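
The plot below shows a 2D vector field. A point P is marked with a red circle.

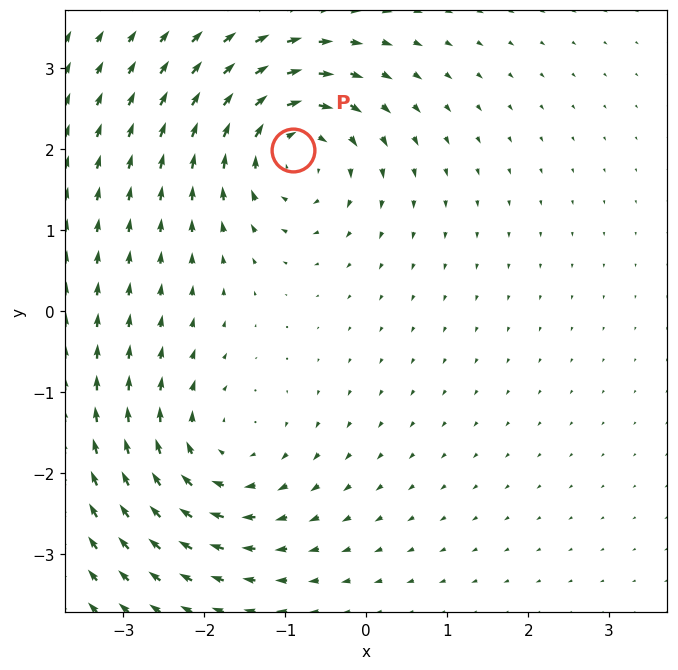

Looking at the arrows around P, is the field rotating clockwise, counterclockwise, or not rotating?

clockwise

Near P at (-0.9, 2.0) the arrows circulate clockwise. The curl (z-component) there is about -5; negative curl means clockwise rotation.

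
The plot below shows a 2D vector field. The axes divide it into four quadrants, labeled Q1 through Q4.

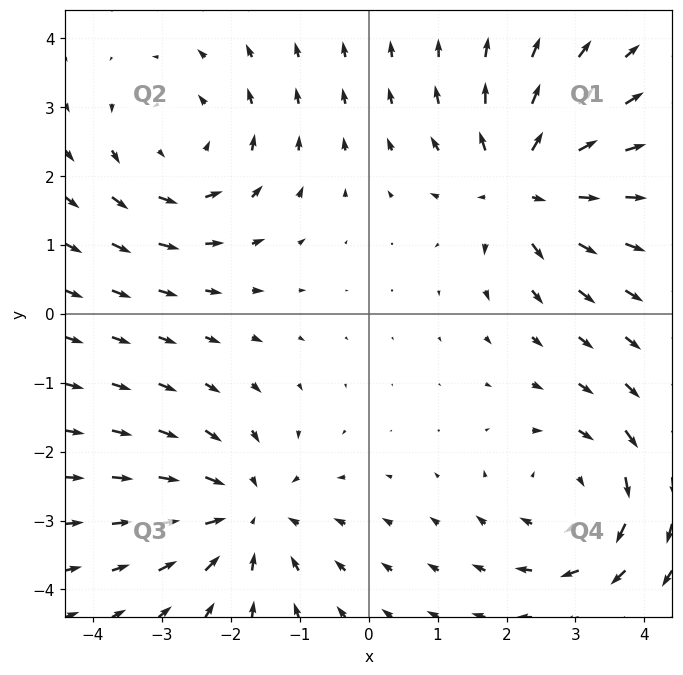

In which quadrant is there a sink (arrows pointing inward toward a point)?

The sink sits at approximately (-1.8, -2.9), which lies in quadrant Q3. The divergence there is about -4, negative as expected for a sink.

Q3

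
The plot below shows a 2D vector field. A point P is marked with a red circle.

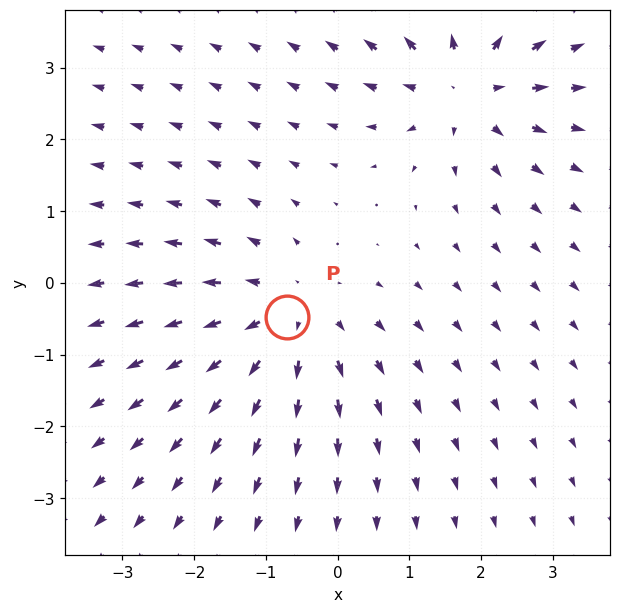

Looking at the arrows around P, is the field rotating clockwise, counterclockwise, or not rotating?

Near P at (-0.7, -0.5) the arrows show no circulation. The curl there is ≈0.

not rotating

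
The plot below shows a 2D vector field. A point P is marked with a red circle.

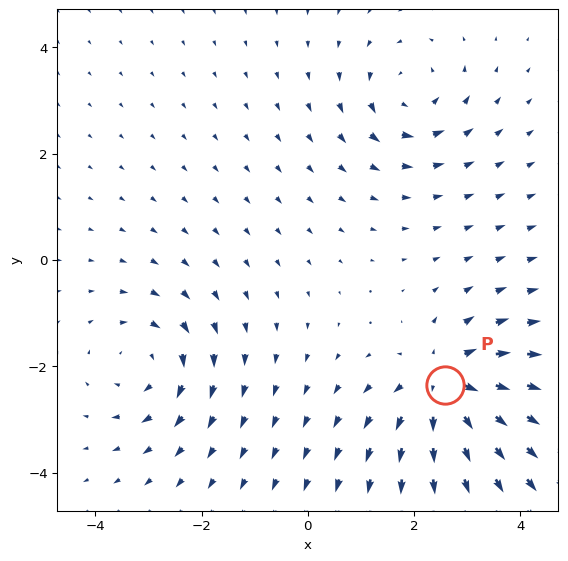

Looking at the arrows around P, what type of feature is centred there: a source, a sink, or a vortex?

At P (2.6, -2.4) the arrows spread outward. Divergence about +5, curl ≈0 — positive divergence with near-zero curl is a source.

source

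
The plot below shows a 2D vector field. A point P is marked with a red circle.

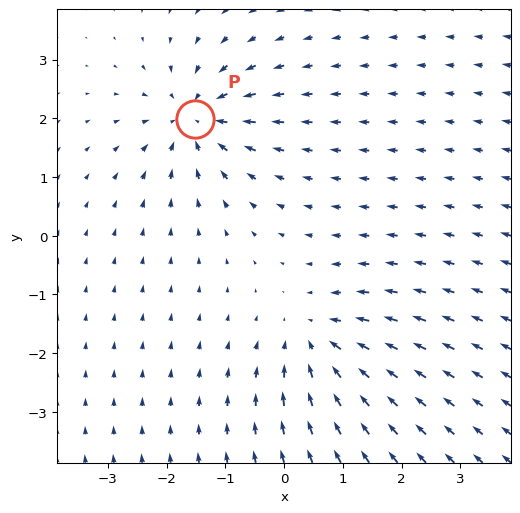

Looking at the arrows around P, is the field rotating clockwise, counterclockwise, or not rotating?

Near P at (-1.5, 2.0) the arrows show no circulation. The curl there is ≈0.

not rotating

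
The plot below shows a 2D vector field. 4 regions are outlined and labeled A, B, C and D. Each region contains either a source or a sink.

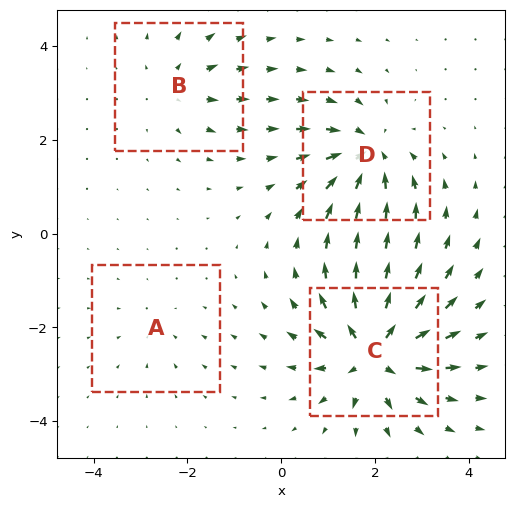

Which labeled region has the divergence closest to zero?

A

Divergence at each region's feature centre — A: about -2, B: about +4, C: about +9, D: about -7. Region A is closest to zero.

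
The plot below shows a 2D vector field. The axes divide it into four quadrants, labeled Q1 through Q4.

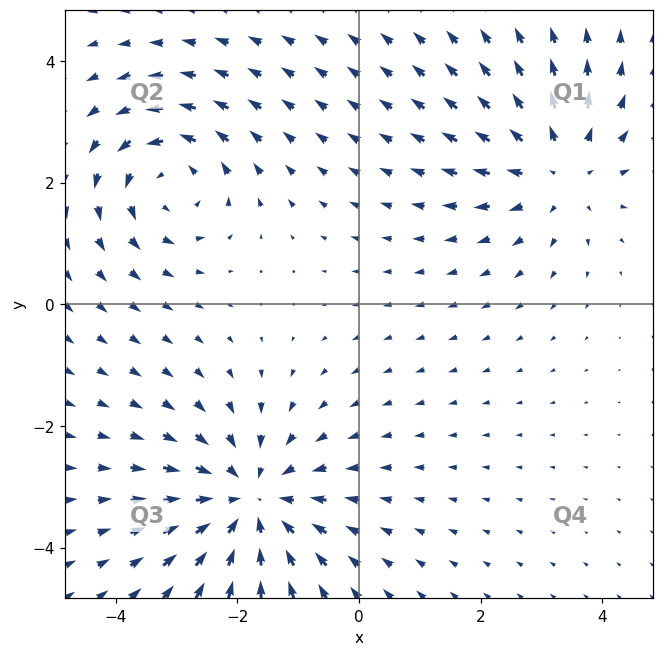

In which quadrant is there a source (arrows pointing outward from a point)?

The source sits at approximately (3.3, 2.2), which lies in quadrant Q1. The divergence there is about +2, positive as expected for a source.

Q1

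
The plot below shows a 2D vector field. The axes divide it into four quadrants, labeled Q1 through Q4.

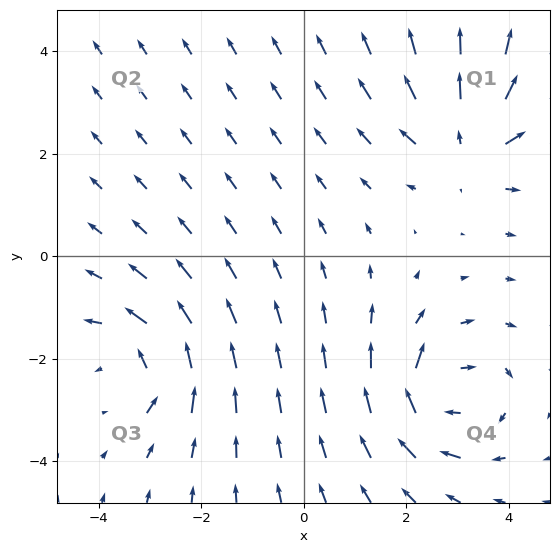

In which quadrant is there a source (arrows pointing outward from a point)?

Q1

The source sits at approximately (3.2, 2.2), which lies in quadrant Q1. The divergence there is about +4, positive as expected for a source.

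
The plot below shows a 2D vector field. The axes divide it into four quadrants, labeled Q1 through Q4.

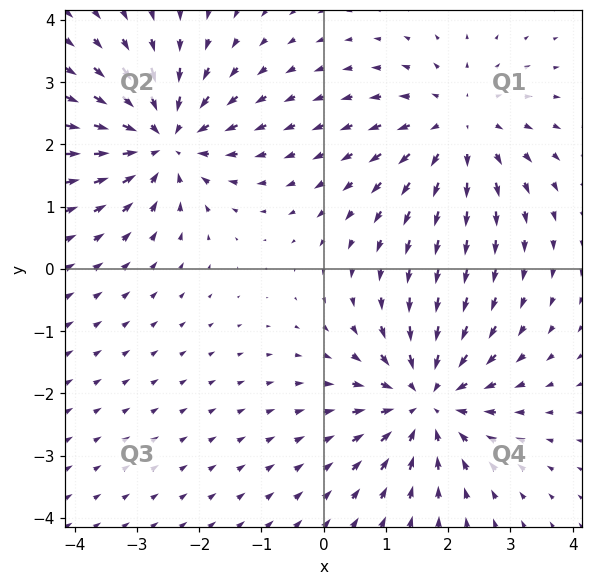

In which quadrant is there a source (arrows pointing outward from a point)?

Q1

The source sits at approximately (2.2, 2.3), which lies in quadrant Q1. The divergence there is about +2, positive as expected for a source.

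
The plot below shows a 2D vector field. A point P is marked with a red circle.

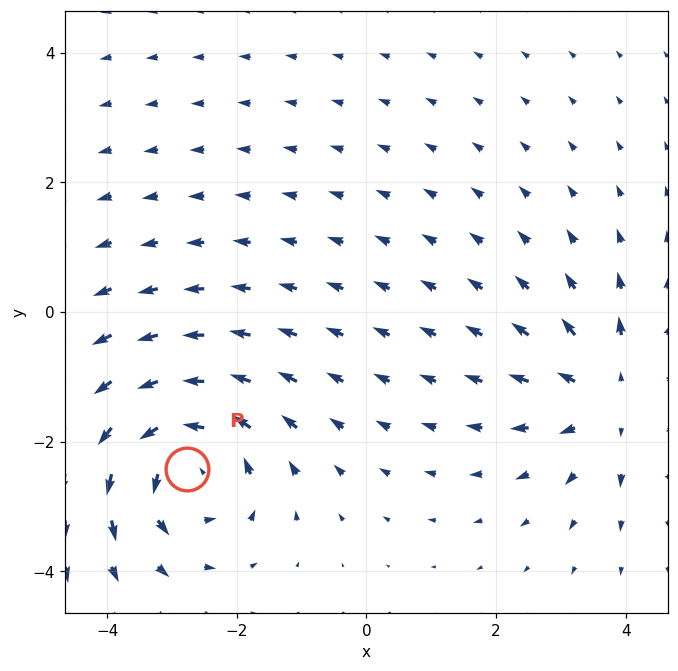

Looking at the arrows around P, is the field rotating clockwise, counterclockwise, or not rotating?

counterclockwise

Near P at (-2.8, -2.4) the arrows circulate counterclockwise. The curl (z-component) there is about +5; positive curl means counterclockwise rotation.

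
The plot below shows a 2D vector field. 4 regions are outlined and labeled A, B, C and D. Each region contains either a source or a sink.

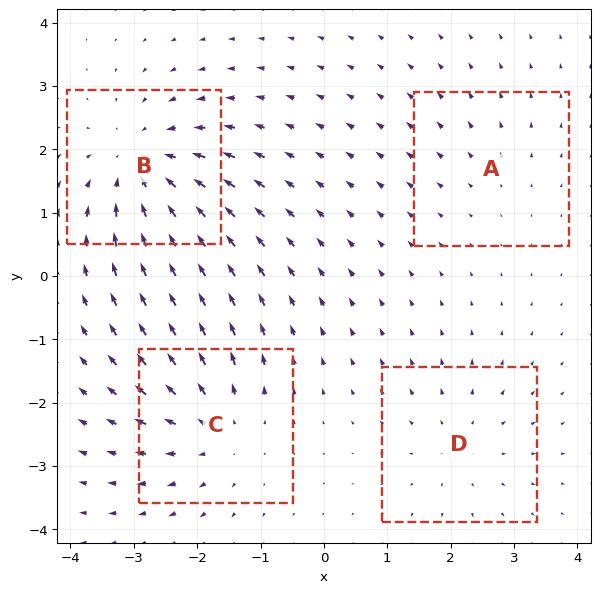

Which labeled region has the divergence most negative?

B

Divergence at each region's feature centre — A: about +2, B: about -6, C: about +5, D: about +3. Region B is most negative.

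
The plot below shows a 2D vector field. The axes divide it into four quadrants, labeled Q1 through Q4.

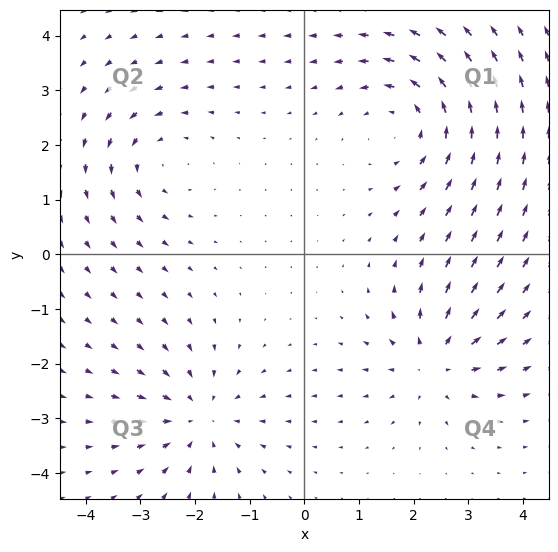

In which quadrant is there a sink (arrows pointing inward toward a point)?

Q3

The sink sits at approximately (-1.9, -3.0), which lies in quadrant Q3. The divergence there is about -4, negative as expected for a sink.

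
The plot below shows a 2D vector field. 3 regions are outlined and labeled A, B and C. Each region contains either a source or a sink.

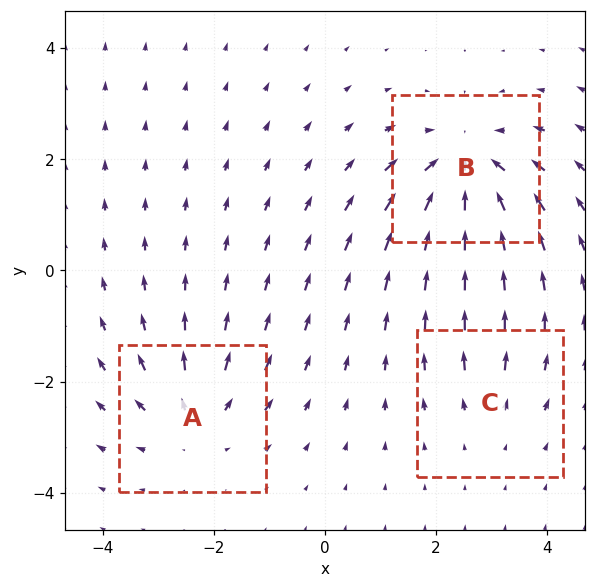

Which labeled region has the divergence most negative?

B

Divergence at each region's feature centre — A: about +3, B: about -5, C: about +2. Region B is most negative.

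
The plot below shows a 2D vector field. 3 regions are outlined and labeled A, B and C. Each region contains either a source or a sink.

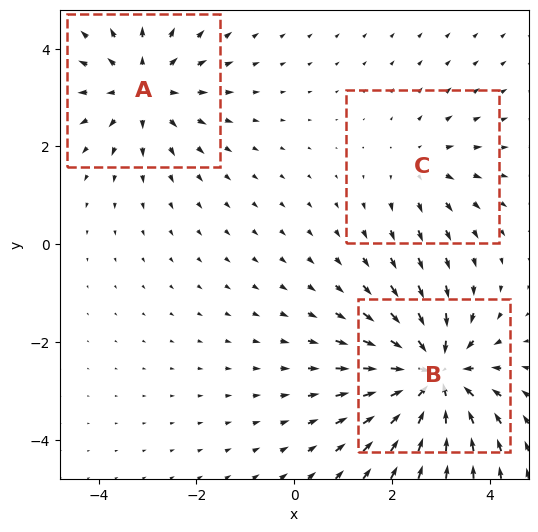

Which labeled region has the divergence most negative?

B

Divergence at each region's feature centre — A: about +3, B: about -5, C: about +2. Region B is most negative.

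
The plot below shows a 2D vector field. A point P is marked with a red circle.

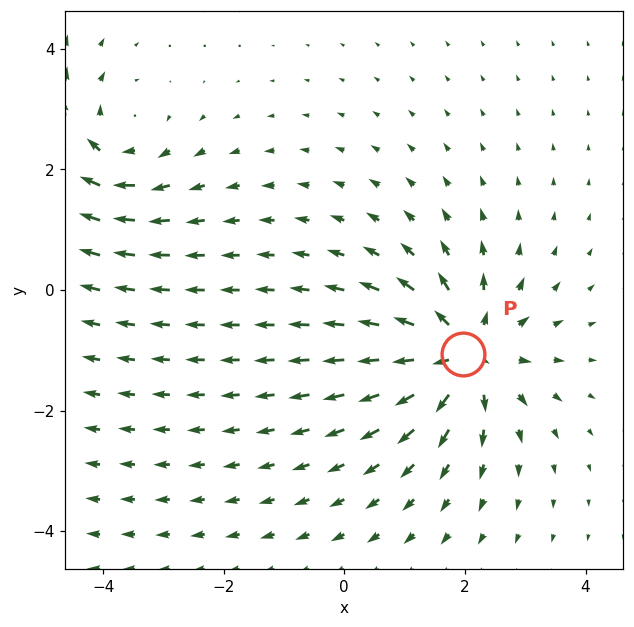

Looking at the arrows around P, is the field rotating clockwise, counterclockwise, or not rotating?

Near P at (2.0, -1.1) the arrows show no circulation. The curl there is ≈0.

not rotating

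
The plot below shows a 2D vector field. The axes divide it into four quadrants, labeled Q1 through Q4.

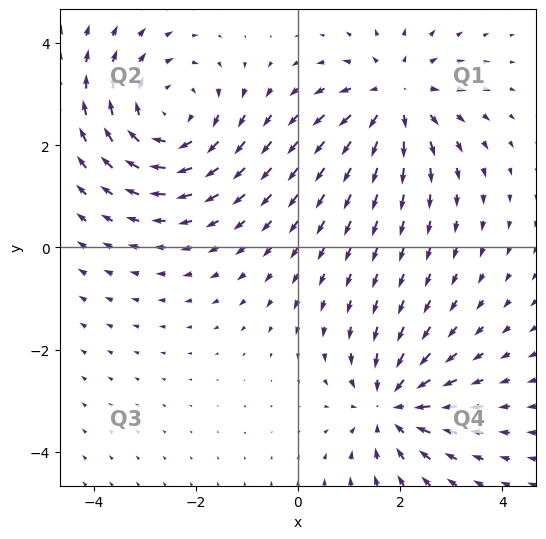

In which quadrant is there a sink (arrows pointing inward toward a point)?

Q4

The sink sits at approximately (1.8, -3.1), which lies in quadrant Q4. The divergence there is about -4, negative as expected for a sink.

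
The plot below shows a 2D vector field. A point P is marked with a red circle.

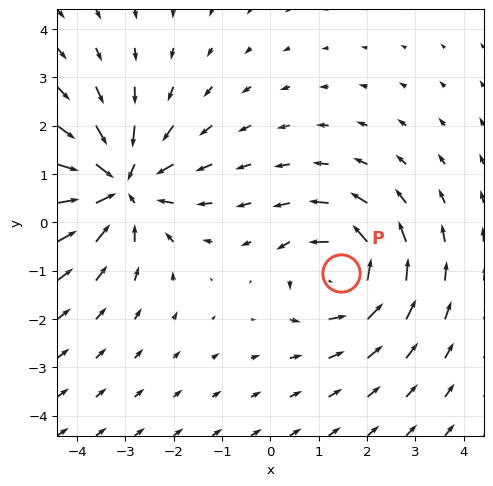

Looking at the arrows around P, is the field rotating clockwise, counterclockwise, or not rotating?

counterclockwise

Near P at (1.5, -1.1) the arrows circulate counterclockwise. The curl (z-component) there is about +4; positive curl means counterclockwise rotation.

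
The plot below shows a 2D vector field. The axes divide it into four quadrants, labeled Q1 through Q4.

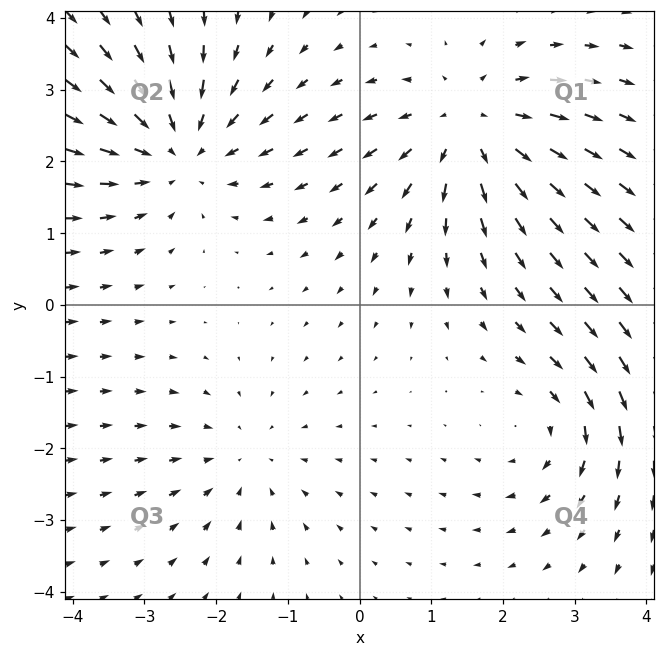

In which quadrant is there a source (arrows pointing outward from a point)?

Q1

The source sits at approximately (1.5, 2.5), which lies in quadrant Q1. The divergence there is about +4, positive as expected for a source.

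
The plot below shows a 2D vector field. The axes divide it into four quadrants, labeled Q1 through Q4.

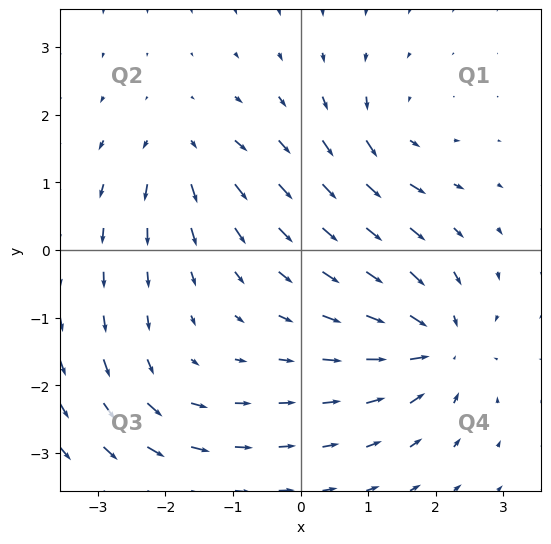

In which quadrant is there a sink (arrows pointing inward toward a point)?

Q4

The sink sits at approximately (2.0, -1.4), which lies in quadrant Q4. The divergence there is about -6, negative as expected for a sink.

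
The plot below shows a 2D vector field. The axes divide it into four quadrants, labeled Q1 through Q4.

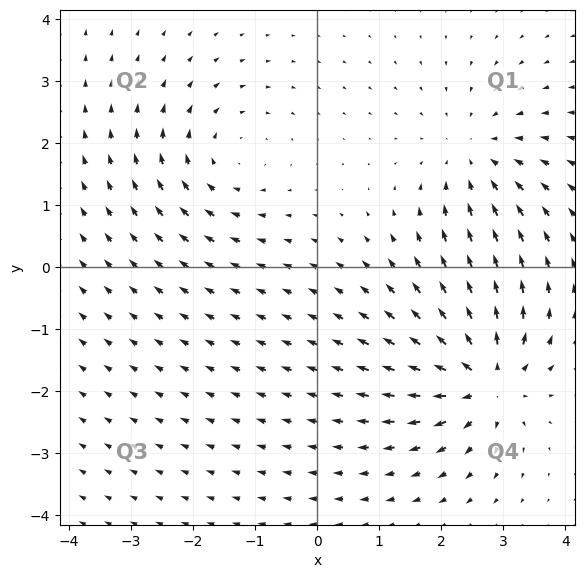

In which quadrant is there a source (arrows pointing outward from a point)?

Q4

The source sits at approximately (2.7, -1.8), which lies in quadrant Q4. The divergence there is about +6, positive as expected for a source.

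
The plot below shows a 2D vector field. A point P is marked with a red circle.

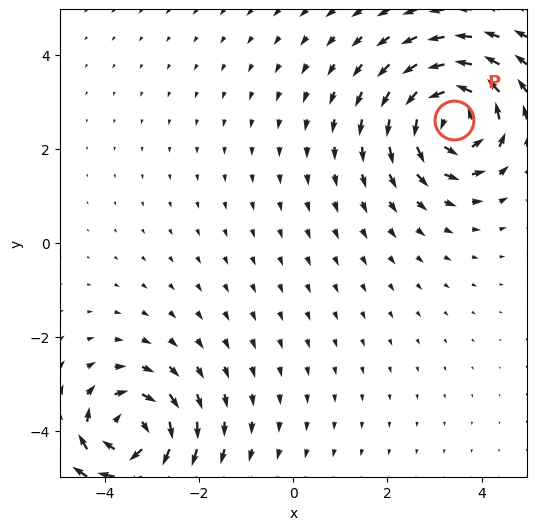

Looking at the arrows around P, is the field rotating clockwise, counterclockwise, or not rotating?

Near P at (3.4, 2.6) the arrows circulate counterclockwise. The curl (z-component) there is about +5; positive curl means counterclockwise rotation.

counterclockwise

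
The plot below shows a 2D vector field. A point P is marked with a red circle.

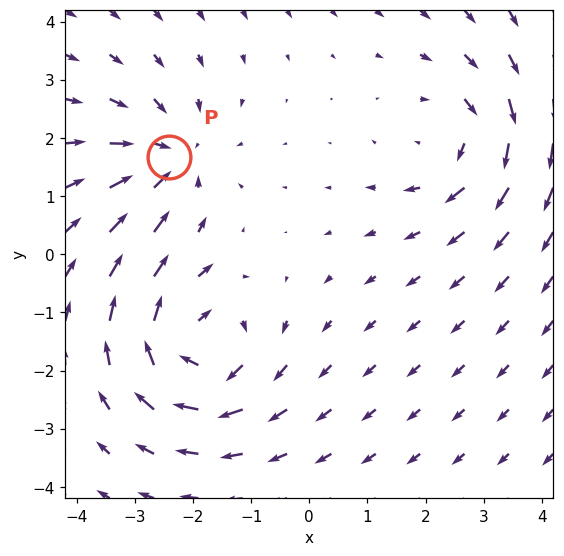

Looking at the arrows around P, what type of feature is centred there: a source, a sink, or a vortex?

sink

At P (-2.4, 1.7) the arrows converge inward. Divergence about -4, curl ≈0 — negative divergence with near-zero curl is a sink.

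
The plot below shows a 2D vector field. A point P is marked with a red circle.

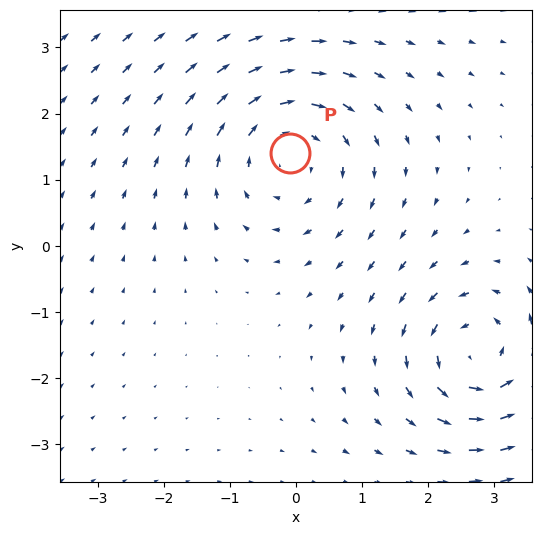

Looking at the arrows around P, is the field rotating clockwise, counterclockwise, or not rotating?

Near P at (-0.1, 1.4) the arrows circulate clockwise. The curl (z-component) there is about -3; negative curl means clockwise rotation.

clockwise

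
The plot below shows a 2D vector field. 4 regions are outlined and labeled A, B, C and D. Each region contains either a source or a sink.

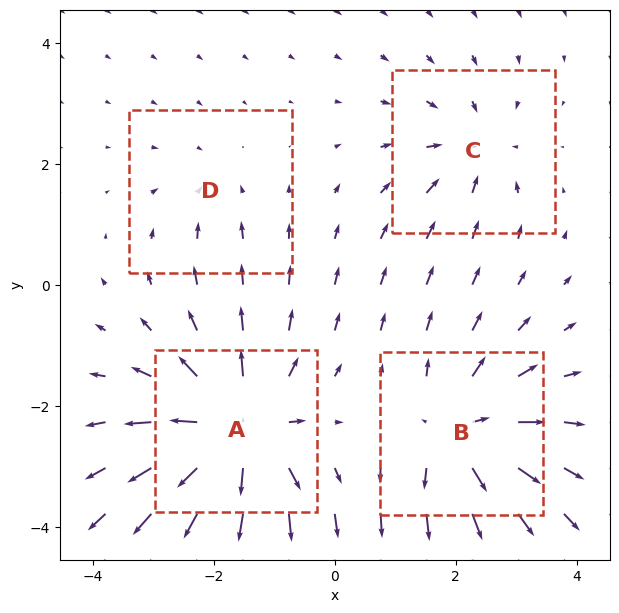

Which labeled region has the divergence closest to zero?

Divergence at each region's feature centre — A: about +8, B: about +6, C: about -4, D: about -2. Region D is closest to zero.

D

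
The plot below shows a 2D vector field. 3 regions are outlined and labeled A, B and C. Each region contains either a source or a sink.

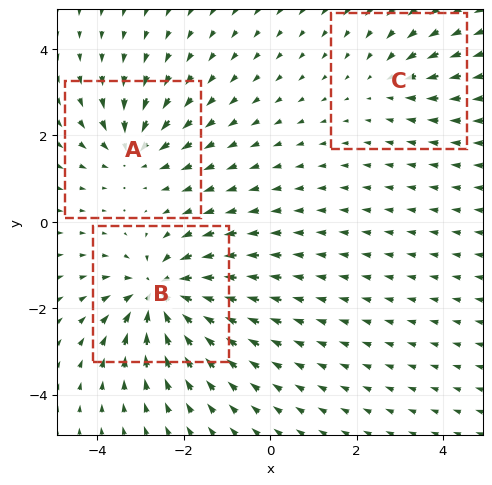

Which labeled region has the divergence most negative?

Divergence at each region's feature centre — A: about -4, B: about -6, C: about -2. Region B is most negative.

B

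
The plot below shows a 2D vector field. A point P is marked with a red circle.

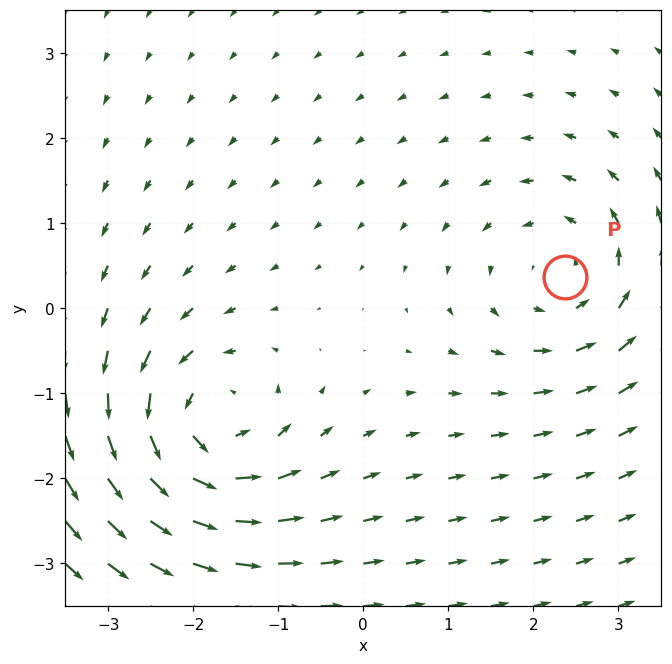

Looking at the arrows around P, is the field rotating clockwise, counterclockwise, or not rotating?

Near P at (2.4, 0.4) the arrows circulate counterclockwise. The curl (z-component) there is about +2; positive curl means counterclockwise rotation.

counterclockwise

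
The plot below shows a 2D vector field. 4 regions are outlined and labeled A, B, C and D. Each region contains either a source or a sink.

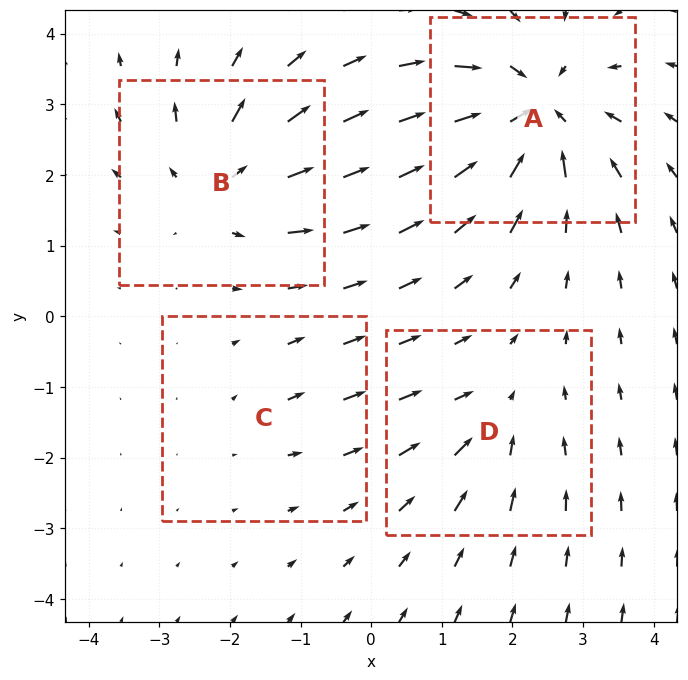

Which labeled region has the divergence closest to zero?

C

Divergence at each region's feature centre — A: about -7, B: about +5, C: about +2, D: about -3. Region C is closest to zero.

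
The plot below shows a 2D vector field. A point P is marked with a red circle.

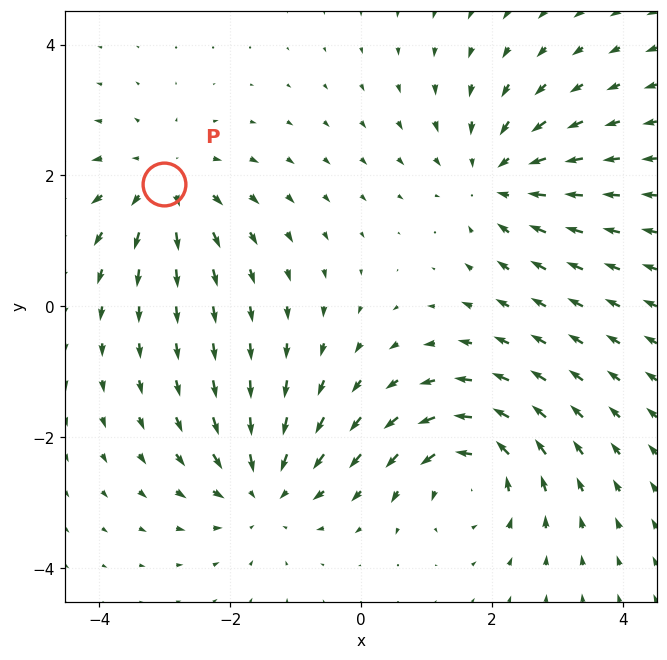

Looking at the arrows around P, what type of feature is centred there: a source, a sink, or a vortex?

At P (-3.0, 1.9) the arrows spread outward. Divergence about +5, curl ≈0 — positive divergence with near-zero curl is a source.

source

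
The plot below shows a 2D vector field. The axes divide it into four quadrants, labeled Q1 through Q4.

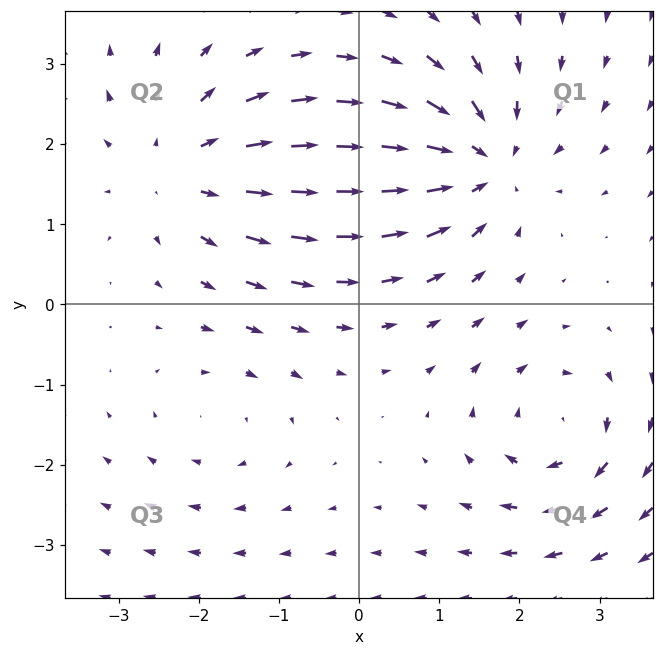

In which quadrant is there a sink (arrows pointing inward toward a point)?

Q1

The sink sits at approximately (1.5, 1.8), which lies in quadrant Q1. The divergence there is about -5, negative as expected for a sink.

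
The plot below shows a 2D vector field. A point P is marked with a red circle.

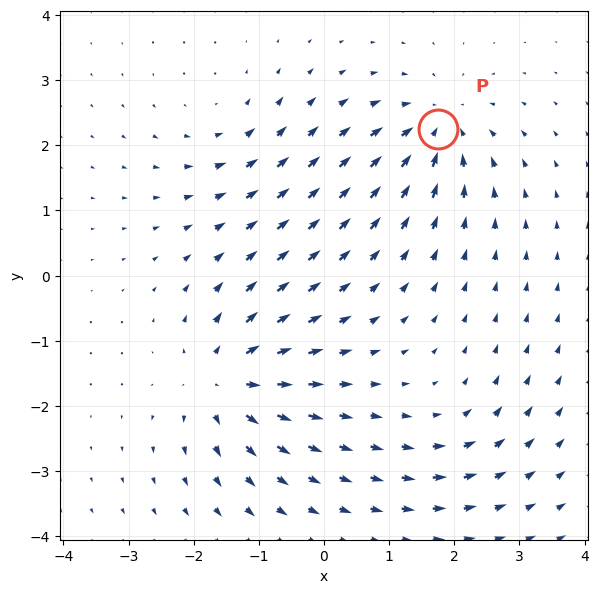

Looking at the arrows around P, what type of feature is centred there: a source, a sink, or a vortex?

sink

At P (1.8, 2.3) the arrows converge inward. Divergence about -6, curl ≈0 — negative divergence with near-zero curl is a sink.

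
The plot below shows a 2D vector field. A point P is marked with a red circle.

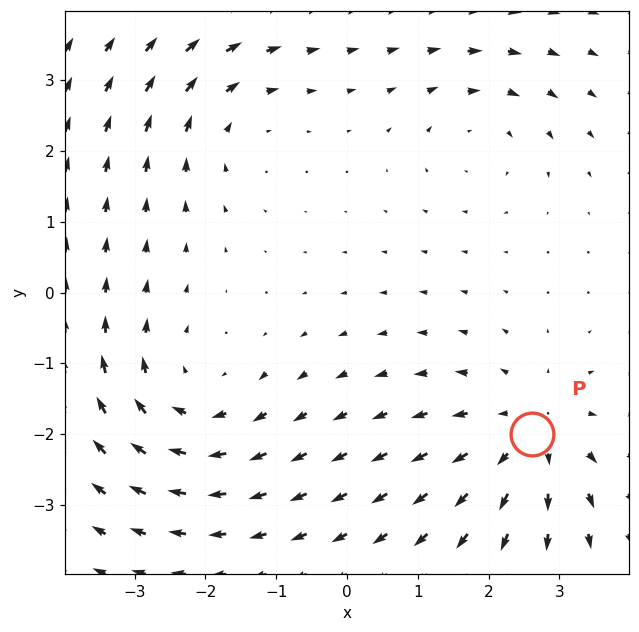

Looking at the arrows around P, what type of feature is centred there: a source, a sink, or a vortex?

source

At P (2.6, -2.0) the arrows spread outward. Divergence about +4, curl ≈0 — positive divergence with near-zero curl is a source.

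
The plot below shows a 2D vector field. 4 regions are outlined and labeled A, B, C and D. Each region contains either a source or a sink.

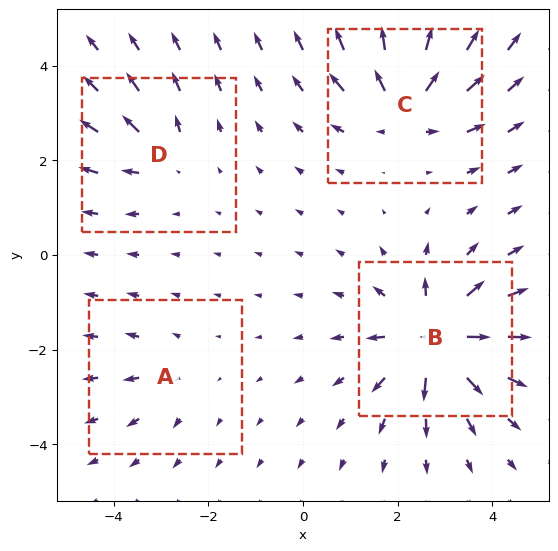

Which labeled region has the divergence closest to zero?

Divergence at each region's feature centre — A: about +3, B: about +9, C: about +7, D: about +4. Region A is closest to zero.

A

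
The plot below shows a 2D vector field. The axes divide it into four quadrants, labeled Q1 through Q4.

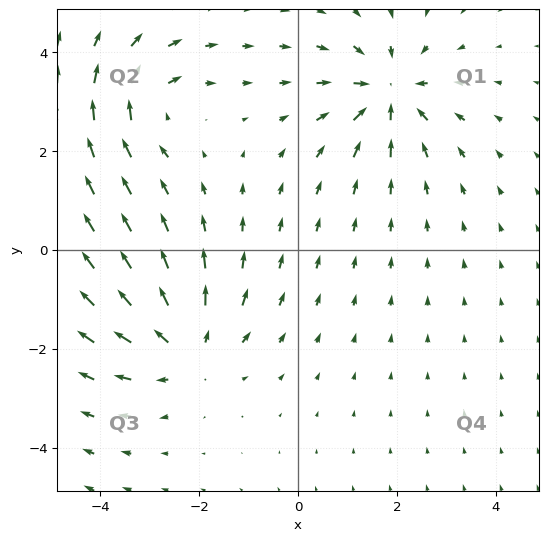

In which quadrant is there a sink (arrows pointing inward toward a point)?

Q1

The sink sits at approximately (1.8, 3.2), which lies in quadrant Q1. The divergence there is about -6, negative as expected for a sink.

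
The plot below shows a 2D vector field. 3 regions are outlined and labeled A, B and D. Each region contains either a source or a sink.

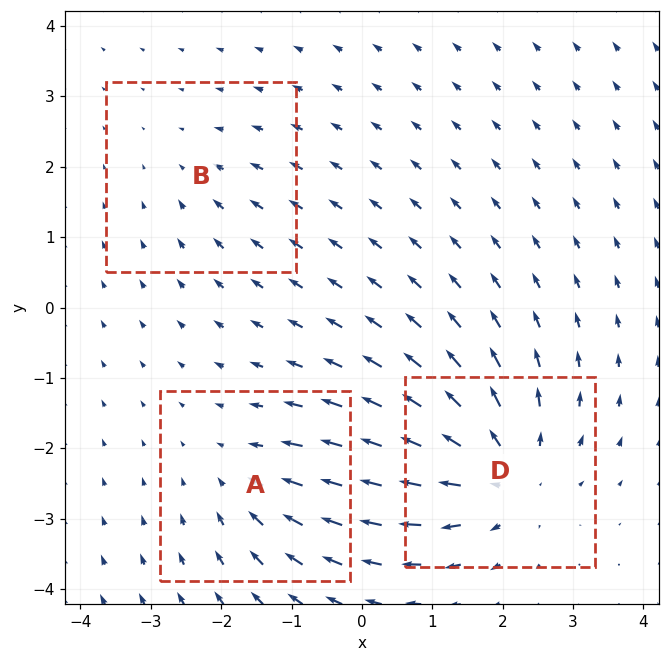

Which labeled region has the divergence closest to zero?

Divergence at each region's feature centre — A: about -3, B: about -2, D: about +5. Region B is closest to zero.

B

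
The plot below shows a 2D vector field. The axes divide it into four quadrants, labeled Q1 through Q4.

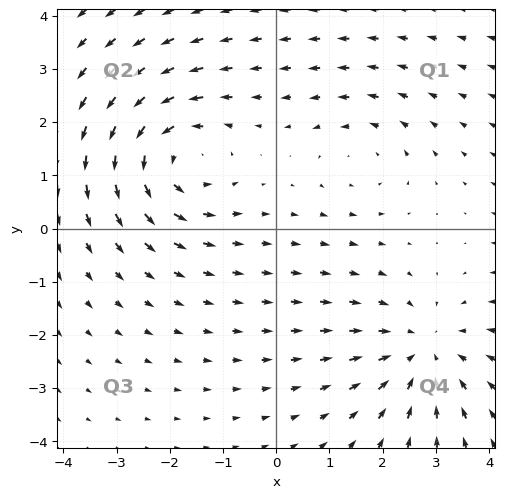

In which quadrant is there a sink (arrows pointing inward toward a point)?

Q4

The sink sits at approximately (2.8, -2.3), which lies in quadrant Q4. The divergence there is about -3, negative as expected for a sink.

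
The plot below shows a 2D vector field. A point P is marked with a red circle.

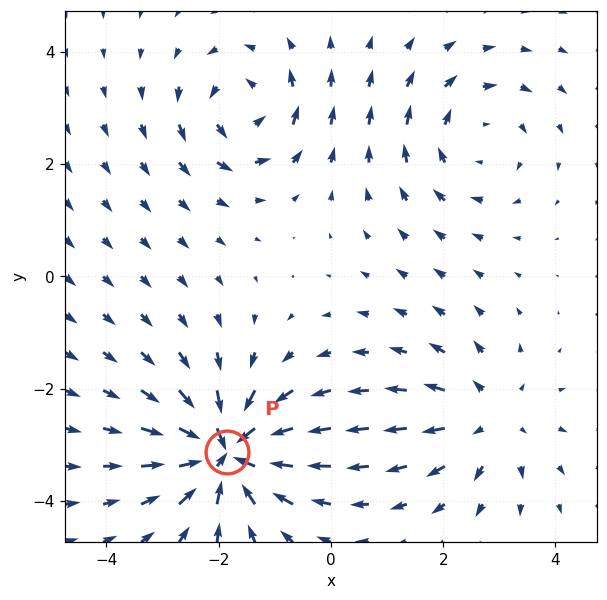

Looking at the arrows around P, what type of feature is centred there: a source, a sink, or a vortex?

sink

At P (-1.9, -3.1) the arrows converge inward. Divergence about -6, curl ≈0 — negative divergence with near-zero curl is a sink.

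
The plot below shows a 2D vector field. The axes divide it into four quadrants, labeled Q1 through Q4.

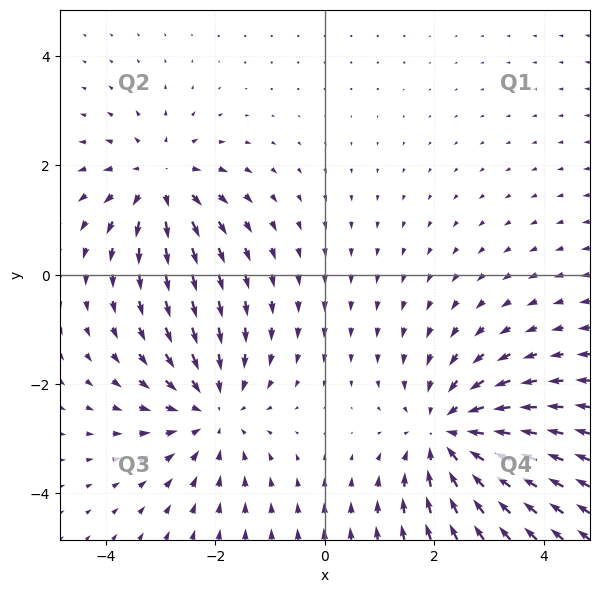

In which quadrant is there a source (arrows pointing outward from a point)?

The source sits at approximately (-3.0, 1.7), which lies in quadrant Q2. The divergence there is about +4, positive as expected for a source.

Q2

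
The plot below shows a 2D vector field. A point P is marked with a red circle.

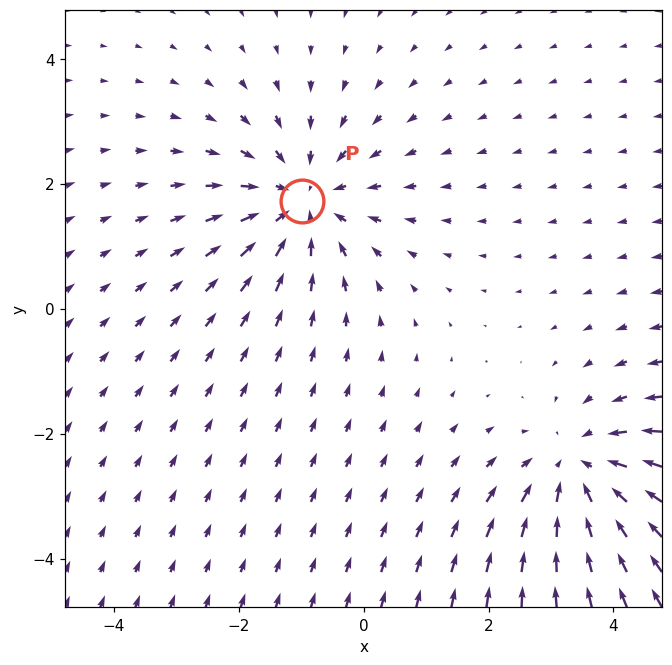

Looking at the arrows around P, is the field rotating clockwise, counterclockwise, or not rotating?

Near P at (-1.0, 1.7) the arrows show no circulation. The curl there is ≈0.

not rotating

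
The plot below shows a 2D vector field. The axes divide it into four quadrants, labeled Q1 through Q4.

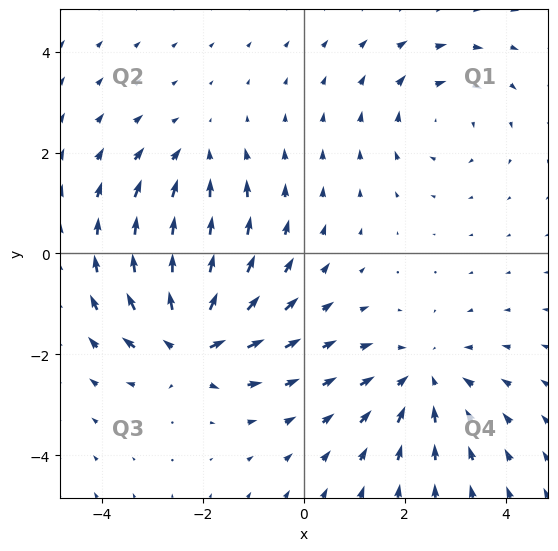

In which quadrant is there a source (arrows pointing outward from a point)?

The source sits at approximately (-2.2, -1.7), which lies in quadrant Q3. The divergence there is about +7, positive as expected for a source.

Q3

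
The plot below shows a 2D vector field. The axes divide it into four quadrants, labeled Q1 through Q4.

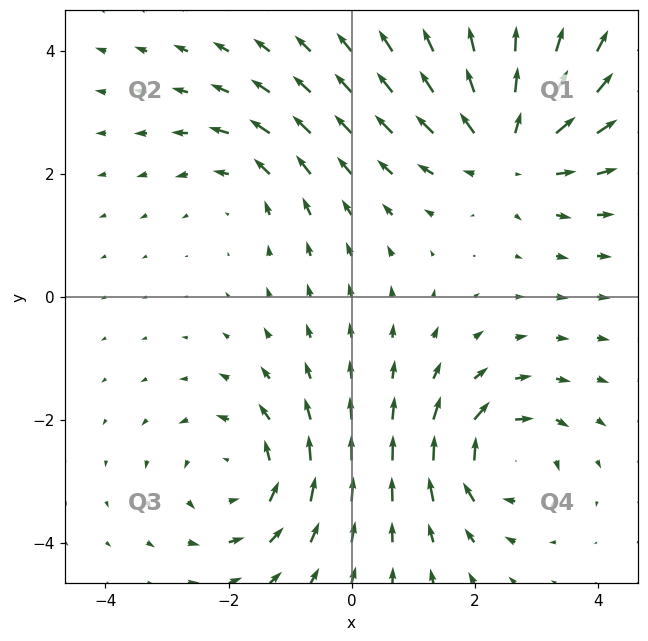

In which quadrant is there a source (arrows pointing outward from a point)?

Q1

The source sits at approximately (2.5, 2.4), which lies in quadrant Q1. The divergence there is about +4, positive as expected for a source.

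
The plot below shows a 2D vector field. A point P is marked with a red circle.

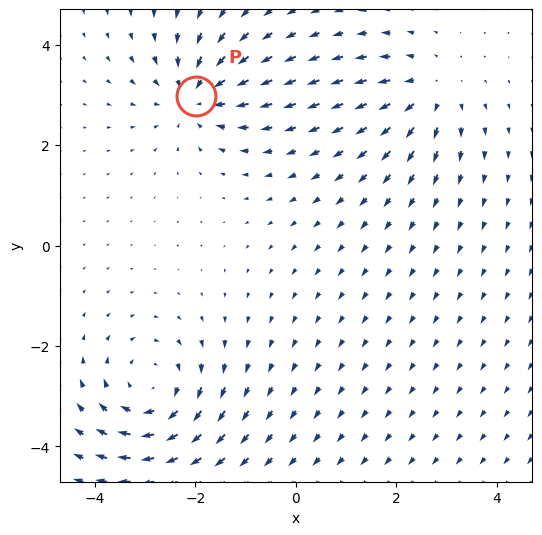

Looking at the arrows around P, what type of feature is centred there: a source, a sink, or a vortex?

At P (-2.0, 3.0) the arrows converge inward. Divergence about -4, curl ≈0 — negative divergence with near-zero curl is a sink.

sink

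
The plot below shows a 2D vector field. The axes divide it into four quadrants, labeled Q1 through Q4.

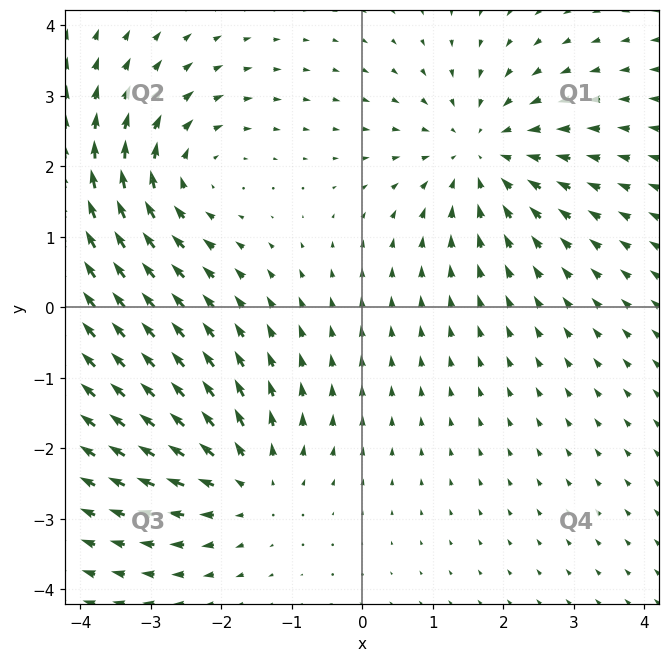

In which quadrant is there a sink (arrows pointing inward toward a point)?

The sink sits at approximately (1.7, 2.2), which lies in quadrant Q1. The divergence there is about -3, negative as expected for a sink.

Q1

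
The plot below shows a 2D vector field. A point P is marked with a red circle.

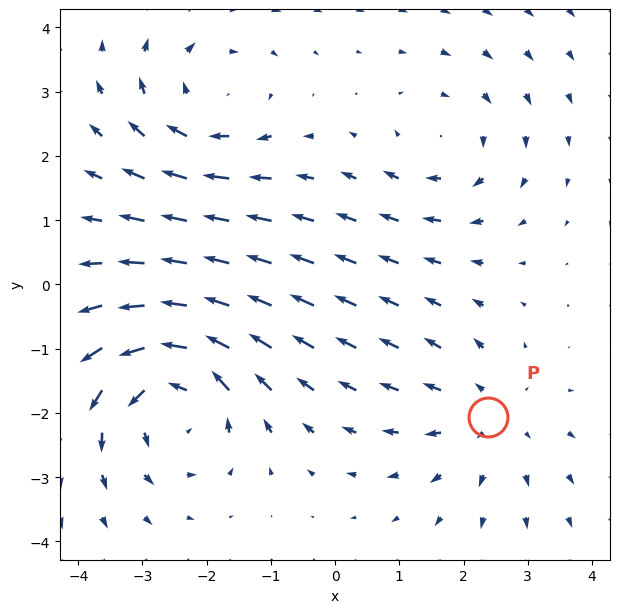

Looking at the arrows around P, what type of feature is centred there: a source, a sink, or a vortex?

source

At P (2.4, -2.1) the arrows spread outward. Divergence about +3, curl ≈0 — positive divergence with near-zero curl is a source.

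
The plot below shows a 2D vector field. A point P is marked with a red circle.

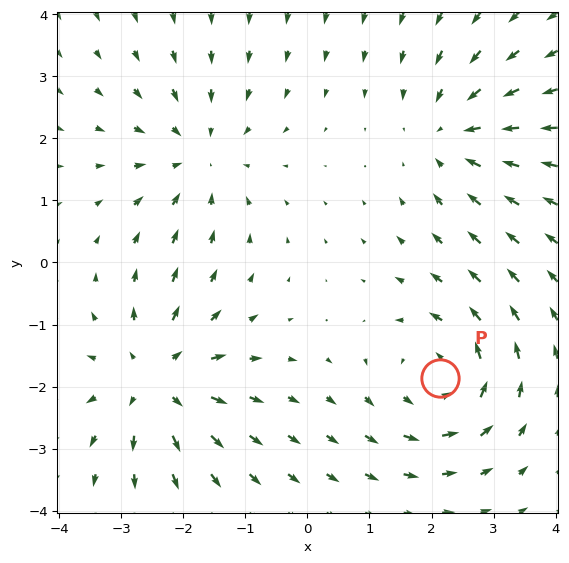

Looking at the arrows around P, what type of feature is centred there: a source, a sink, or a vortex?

vortex

At P (2.1, -1.9) the arrows circulate counterclockwise. Divergence ≈0, curl about +4 — near-zero divergence with nonzero curl is a vortex.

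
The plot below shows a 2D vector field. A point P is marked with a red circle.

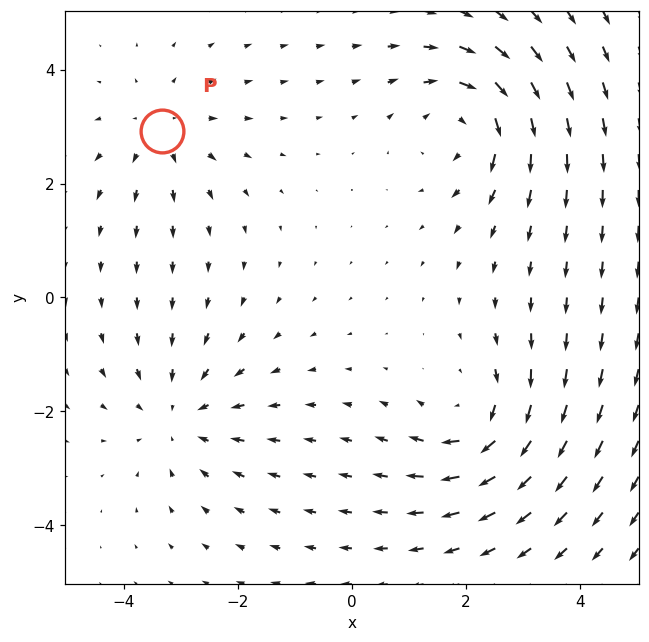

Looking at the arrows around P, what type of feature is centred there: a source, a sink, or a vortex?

source

At P (-3.3, 2.9) the arrows spread outward. Divergence about +3, curl ≈0 — positive divergence with near-zero curl is a source.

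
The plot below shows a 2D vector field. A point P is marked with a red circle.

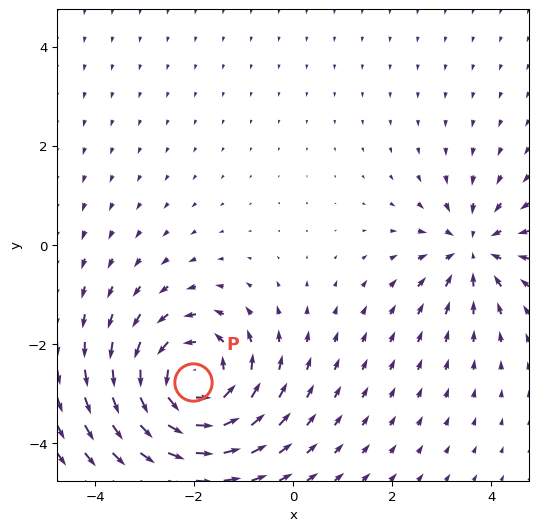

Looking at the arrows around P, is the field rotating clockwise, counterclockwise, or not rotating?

counterclockwise

Near P at (-2.0, -2.8) the arrows circulate counterclockwise. The curl (z-component) there is about +4; positive curl means counterclockwise rotation.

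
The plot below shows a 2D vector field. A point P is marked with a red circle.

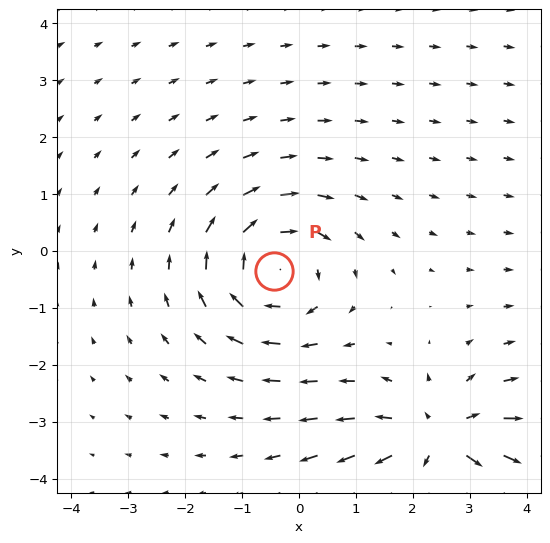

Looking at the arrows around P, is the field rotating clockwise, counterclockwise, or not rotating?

Near P at (-0.4, -0.4) the arrows circulate clockwise. The curl (z-component) there is about -3; negative curl means clockwise rotation.

clockwise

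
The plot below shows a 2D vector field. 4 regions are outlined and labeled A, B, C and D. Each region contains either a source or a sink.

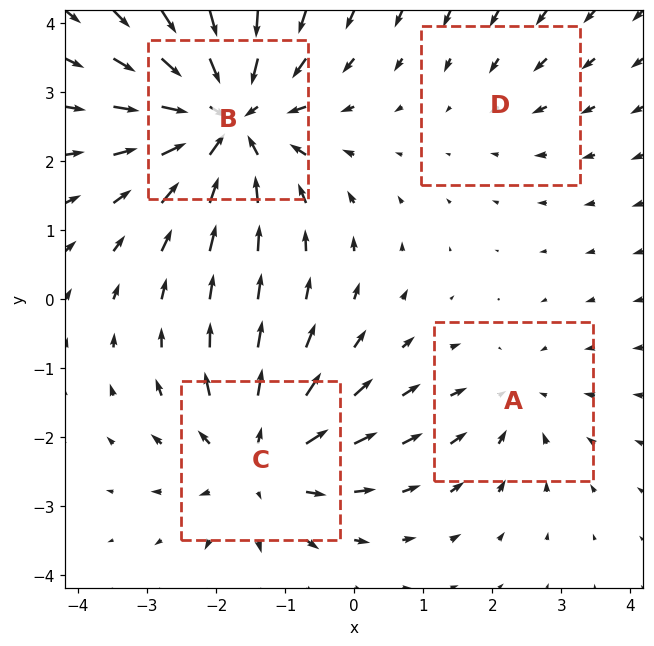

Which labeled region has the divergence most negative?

Divergence at each region's feature centre — A: about -3, B: about -7, C: about +5, D: about -2. Region B is most negative.

B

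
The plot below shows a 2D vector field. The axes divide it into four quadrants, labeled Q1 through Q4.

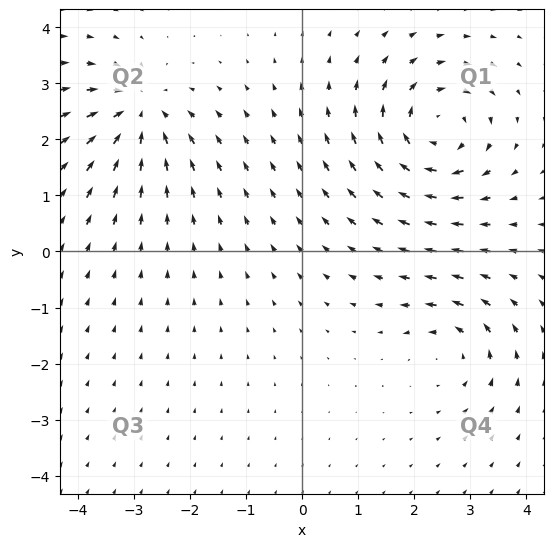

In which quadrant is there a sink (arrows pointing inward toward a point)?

The sink sits at approximately (-2.9, 2.5), which lies in quadrant Q2. The divergence there is about -5, negative as expected for a sink.

Q2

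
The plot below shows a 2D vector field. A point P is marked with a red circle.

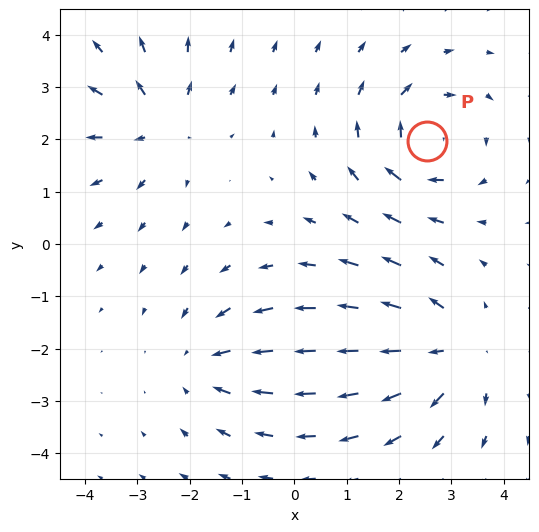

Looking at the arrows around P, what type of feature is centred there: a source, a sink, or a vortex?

At P (2.5, 2.0) the arrows circulate clockwise. Divergence ≈0, curl about -5 — near-zero divergence with nonzero curl is a vortex.

vortex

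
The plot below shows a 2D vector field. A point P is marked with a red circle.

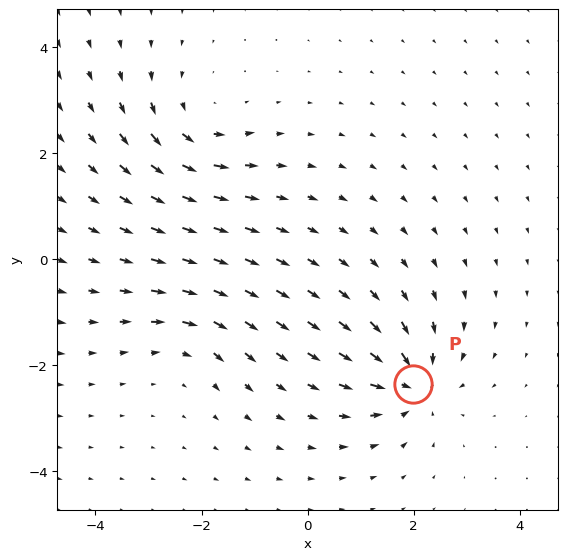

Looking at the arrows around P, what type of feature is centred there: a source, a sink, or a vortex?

At P (2.0, -2.4) the arrows converge inward. Divergence about -7, curl ≈0 — negative divergence with near-zero curl is a sink.

sink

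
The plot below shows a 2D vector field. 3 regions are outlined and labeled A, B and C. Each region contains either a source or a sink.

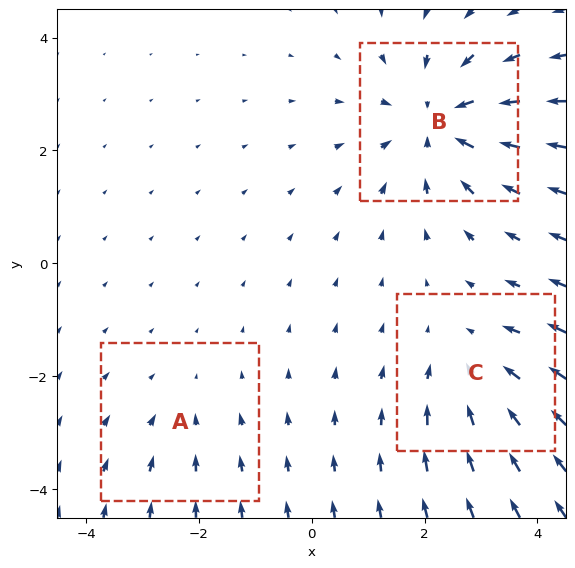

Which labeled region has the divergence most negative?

Divergence at each region's feature centre — A: about -2, B: about -4, C: about -3. Region B is most negative.

B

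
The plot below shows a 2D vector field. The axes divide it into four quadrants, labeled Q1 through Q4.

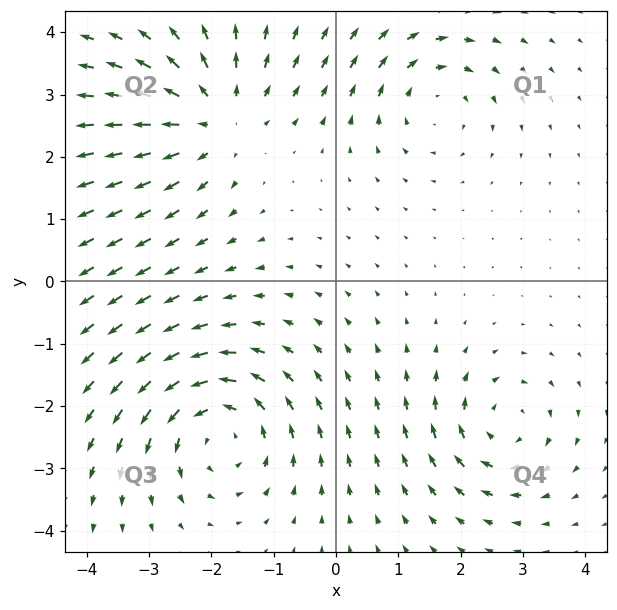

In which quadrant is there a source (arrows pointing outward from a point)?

The source sits at approximately (-1.9, 2.6), which lies in quadrant Q2. The divergence there is about +4, positive as expected for a source.

Q2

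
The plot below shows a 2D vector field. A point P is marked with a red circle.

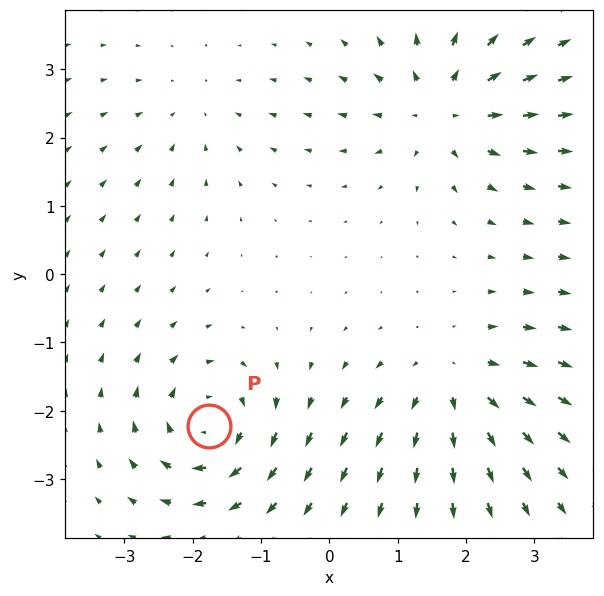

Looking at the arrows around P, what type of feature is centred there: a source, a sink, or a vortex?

At P (-1.8, -2.2) the arrows circulate clockwise. Divergence ≈0, curl about -6 — near-zero divergence with nonzero curl is a vortex.

vortex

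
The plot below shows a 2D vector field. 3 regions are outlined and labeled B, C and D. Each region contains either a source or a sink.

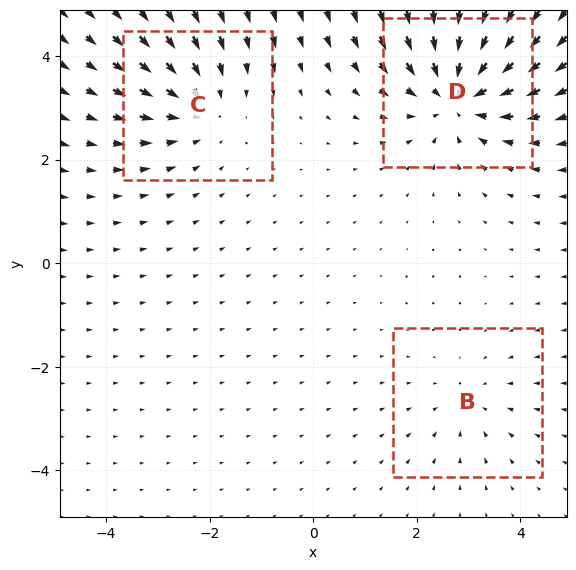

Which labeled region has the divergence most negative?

D

Divergence at each region's feature centre — B: about -2, C: about -3, D: about -4. Region D is most negative.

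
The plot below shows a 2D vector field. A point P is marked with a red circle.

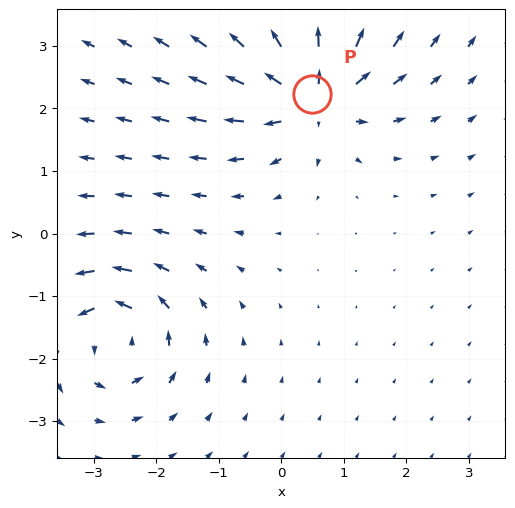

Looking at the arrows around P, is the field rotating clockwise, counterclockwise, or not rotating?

Near P at (0.5, 2.2) the arrows show no circulation. The curl there is ≈0.

not rotating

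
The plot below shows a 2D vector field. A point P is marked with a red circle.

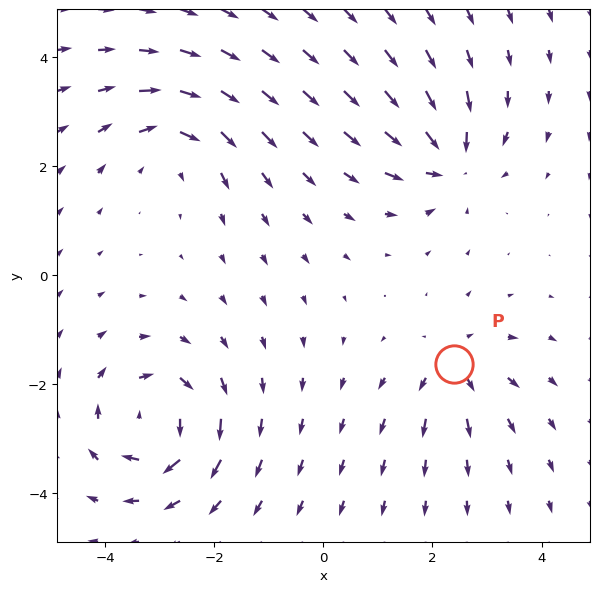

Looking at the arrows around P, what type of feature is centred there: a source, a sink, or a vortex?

At P (2.4, -1.6) the arrows spread outward. Divergence about +4, curl ≈0 — positive divergence with near-zero curl is a source.

source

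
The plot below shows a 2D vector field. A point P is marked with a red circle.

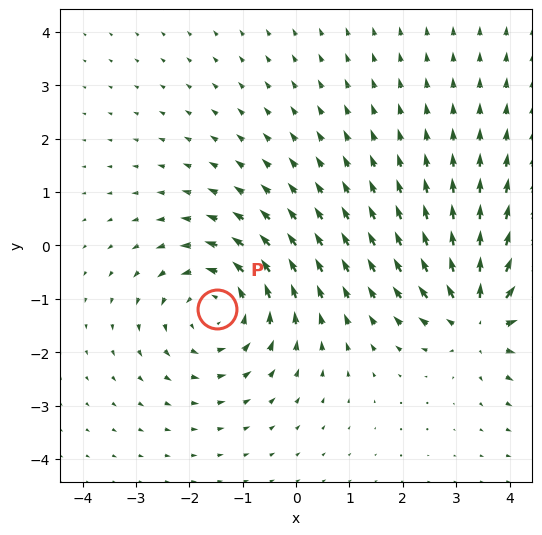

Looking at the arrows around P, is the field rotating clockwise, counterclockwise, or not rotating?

counterclockwise

Near P at (-1.5, -1.2) the arrows circulate counterclockwise. The curl (z-component) there is about +4; positive curl means counterclockwise rotation.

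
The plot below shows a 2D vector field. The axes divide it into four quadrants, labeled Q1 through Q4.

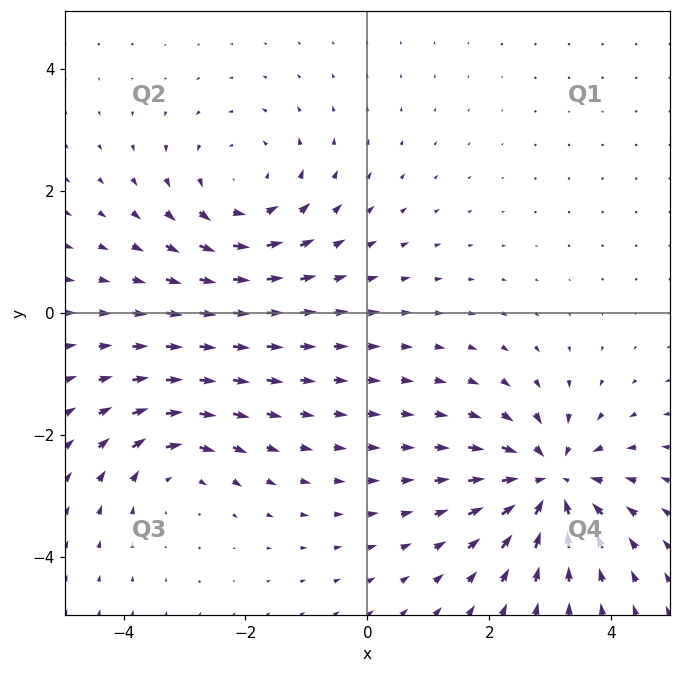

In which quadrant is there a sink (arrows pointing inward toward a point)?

Q4

The sink sits at approximately (3.0, -2.8), which lies in quadrant Q4. The divergence there is about -6, negative as expected for a sink.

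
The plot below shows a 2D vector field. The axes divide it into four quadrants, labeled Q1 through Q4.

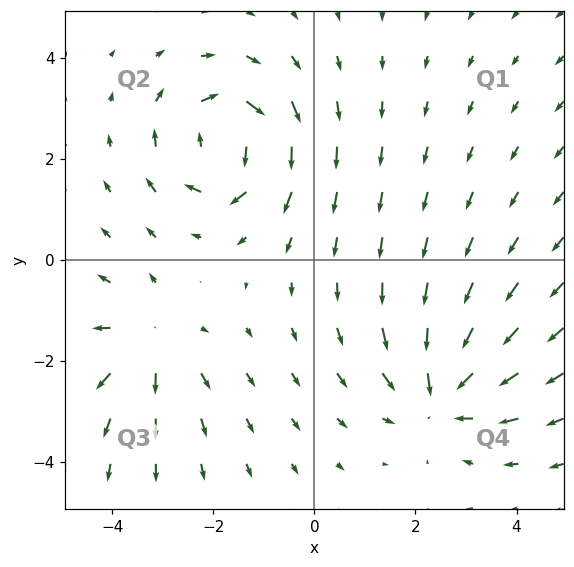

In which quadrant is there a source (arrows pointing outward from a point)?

Q3

The source sits at approximately (-3.3, -1.6), which lies in quadrant Q3. The divergence there is about +3, positive as expected for a source.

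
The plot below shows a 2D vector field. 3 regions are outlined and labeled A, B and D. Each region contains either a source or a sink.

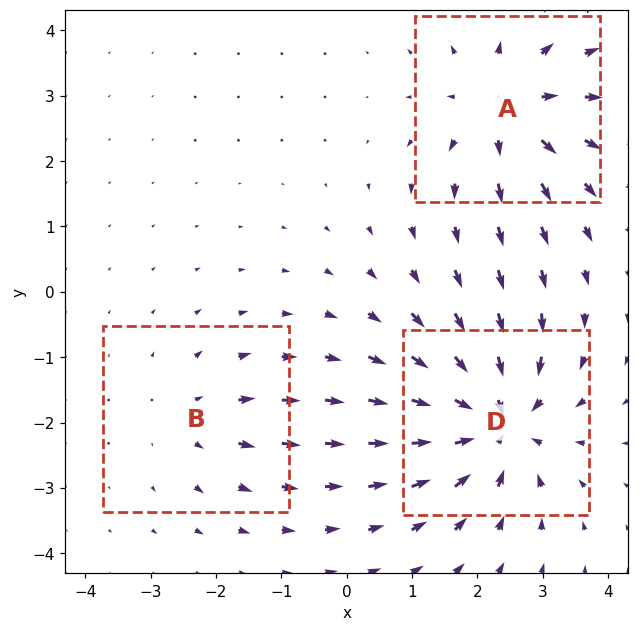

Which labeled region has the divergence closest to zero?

B

Divergence at each region's feature centre — A: about +4, B: about +2, D: about -5. Region B is closest to zero.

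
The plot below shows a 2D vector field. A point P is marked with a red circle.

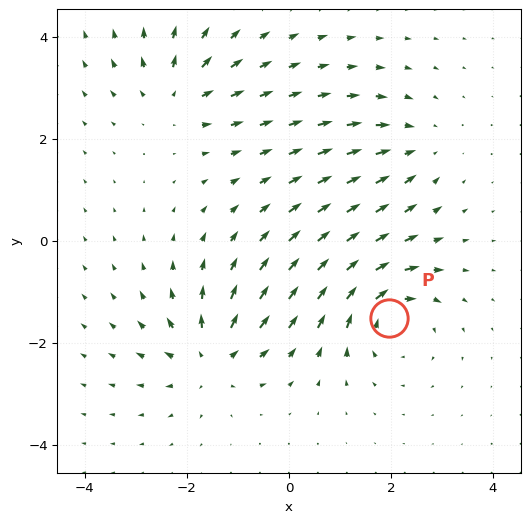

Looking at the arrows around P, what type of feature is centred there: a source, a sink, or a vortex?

At P (2.0, -1.5) the arrows circulate clockwise. Divergence ≈0, curl about -6 — near-zero divergence with nonzero curl is a vortex.

vortex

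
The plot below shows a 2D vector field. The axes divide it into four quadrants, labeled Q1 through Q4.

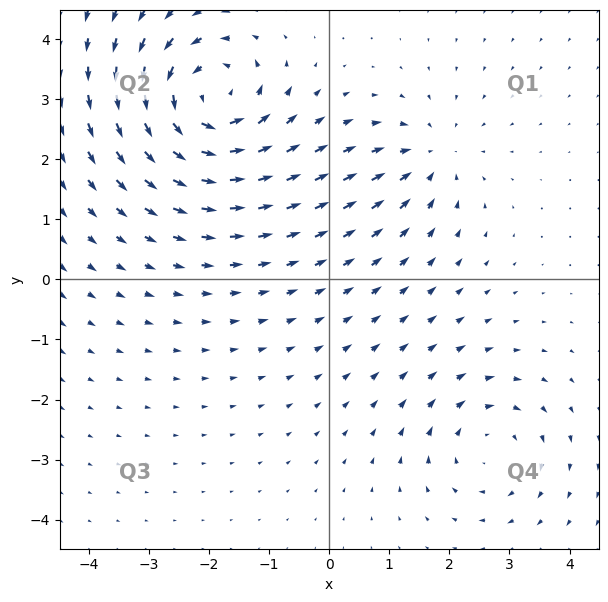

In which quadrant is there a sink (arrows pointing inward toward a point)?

The sink sits at approximately (1.7, 2.0), which lies in quadrant Q1. The divergence there is about -3, negative as expected for a sink.

Q1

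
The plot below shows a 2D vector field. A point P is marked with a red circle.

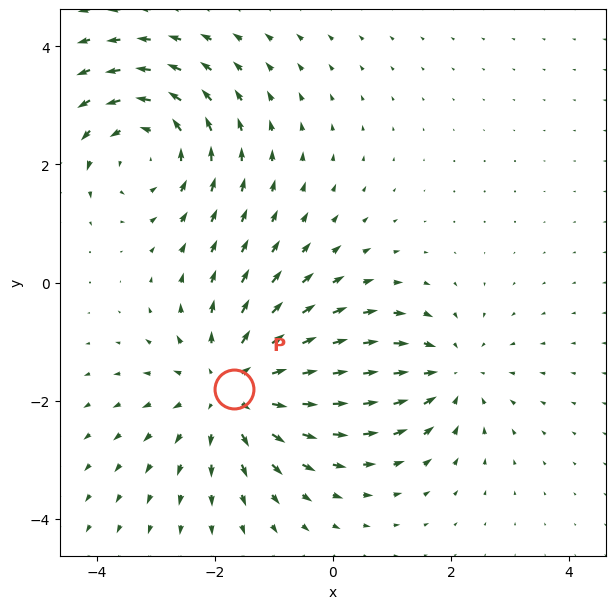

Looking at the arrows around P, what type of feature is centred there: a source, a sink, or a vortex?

At P (-1.7, -1.8) the arrows spread outward. Divergence about +4, curl ≈0 — positive divergence with near-zero curl is a source.

source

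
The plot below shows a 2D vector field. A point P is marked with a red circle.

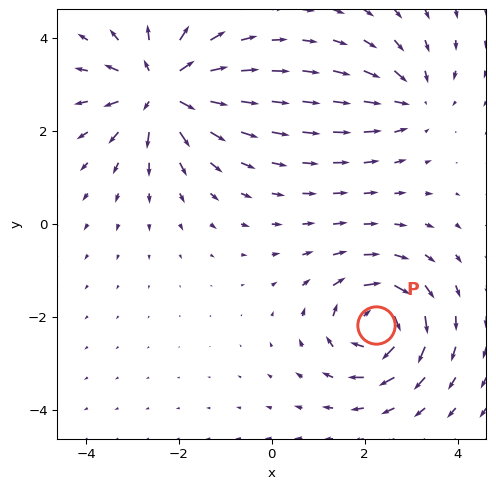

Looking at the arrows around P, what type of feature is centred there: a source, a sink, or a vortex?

vortex

At P (2.2, -2.2) the arrows circulate clockwise. Divergence ≈0, curl about -6 — near-zero divergence with nonzero curl is a vortex.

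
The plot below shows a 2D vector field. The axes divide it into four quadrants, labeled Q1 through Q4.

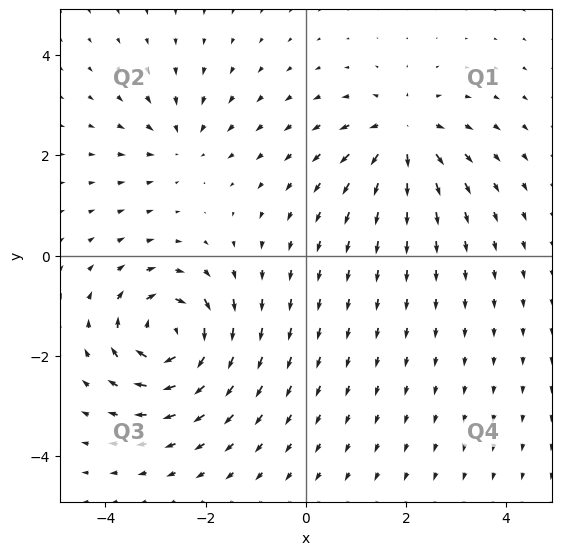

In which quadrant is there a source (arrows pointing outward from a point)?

The source sits at approximately (1.9, 2.4), which lies in quadrant Q1. The divergence there is about +5, positive as expected for a source.

Q1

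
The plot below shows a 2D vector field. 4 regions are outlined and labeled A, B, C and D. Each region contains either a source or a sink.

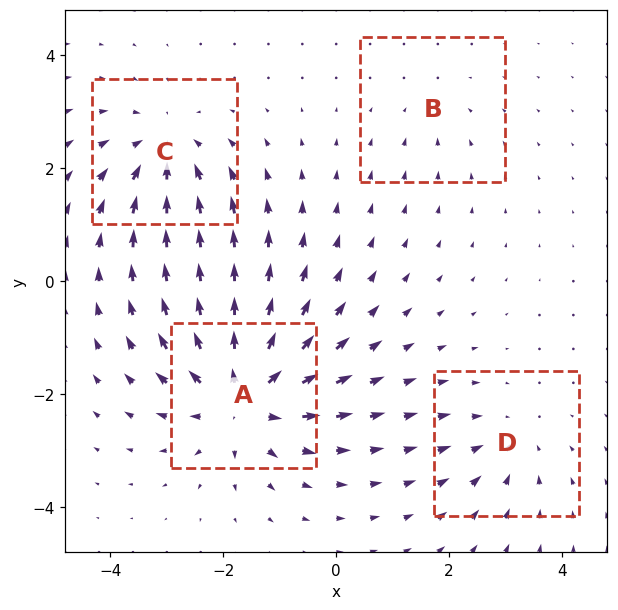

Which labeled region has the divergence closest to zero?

B

Divergence at each region's feature centre — A: about +7, B: about -2, C: about -5, D: about -3. Region B is closest to zero.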